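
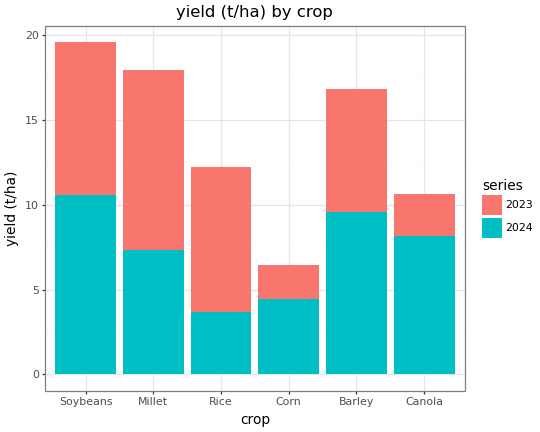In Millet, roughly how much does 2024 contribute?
2024 top ≈ 8, bottom ≈ 0; segment ≈ 8.

≈ 8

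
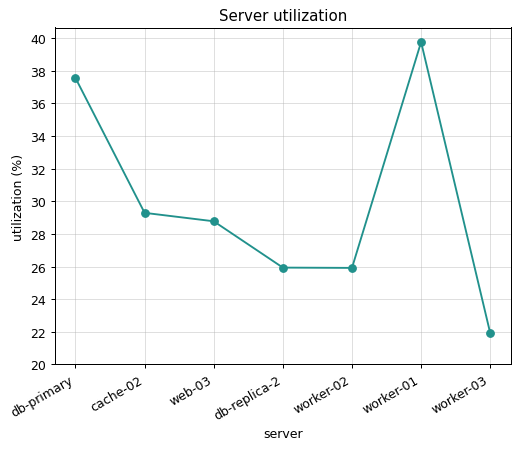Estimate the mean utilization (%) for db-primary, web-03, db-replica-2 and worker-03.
(38 + 28 + 26 + 22) / 4 ≈ 28.

≈ 28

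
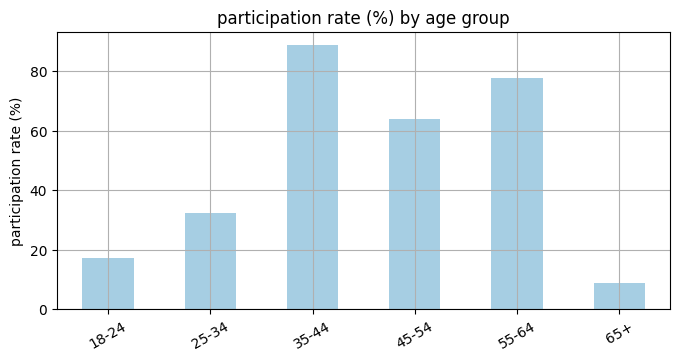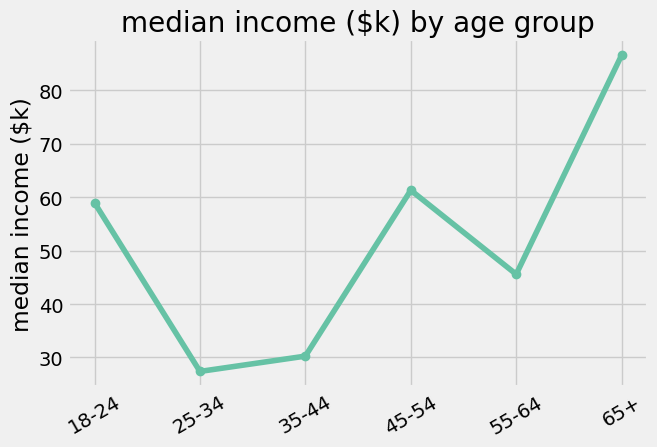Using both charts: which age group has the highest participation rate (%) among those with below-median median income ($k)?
35-44

Chart 2 median median income ($k) ≈ 50; below-median age groups: 25-34, 35-44, 55-64. Among those, 35-44 has the highest participation rate (%) (≈ 90).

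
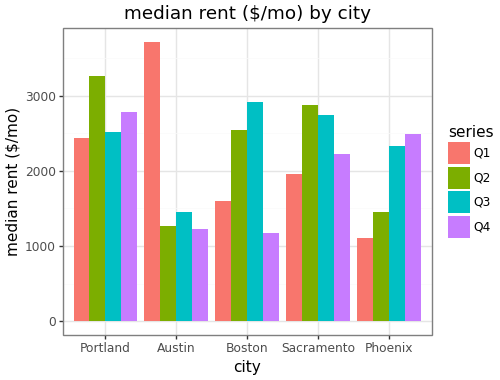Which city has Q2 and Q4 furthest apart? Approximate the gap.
Boston, ≈ 1500 $/mo

Boston: Q2 ≈ 2500, Q4 ≈ 1000 → gap ≈ 1500. Next-largest (Phoenix) is only ≈ 1000.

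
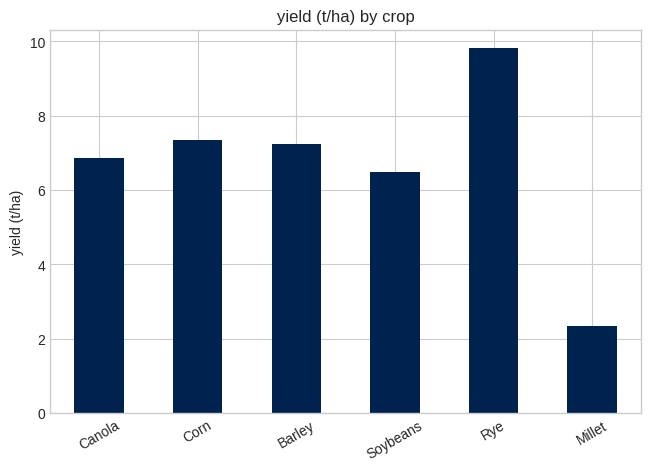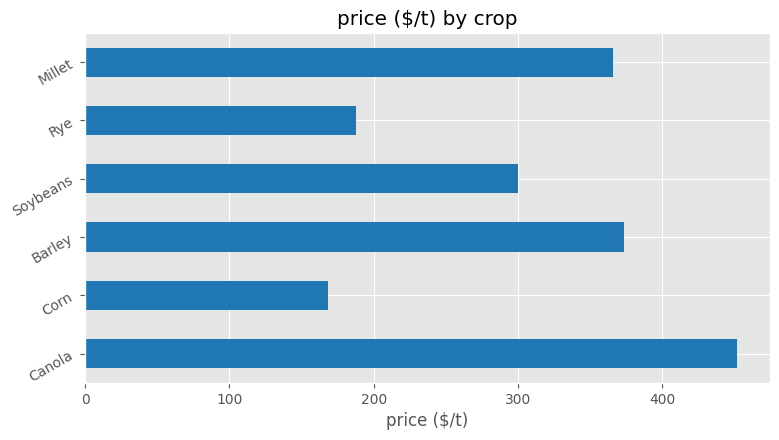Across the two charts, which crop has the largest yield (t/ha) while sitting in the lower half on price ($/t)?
Rye

Chart 2 median price ($/t) ≈ 350; below-median crops: Corn, Soybeans, Rye. Among those, Rye has the highest yield (t/ha) (≈ 10).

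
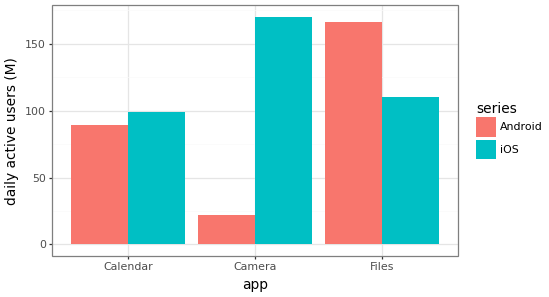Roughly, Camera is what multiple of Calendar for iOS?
≈ 1.8×

Camera ≈ 180, Calendar ≈ 100; 180/100 ≈ 1.8.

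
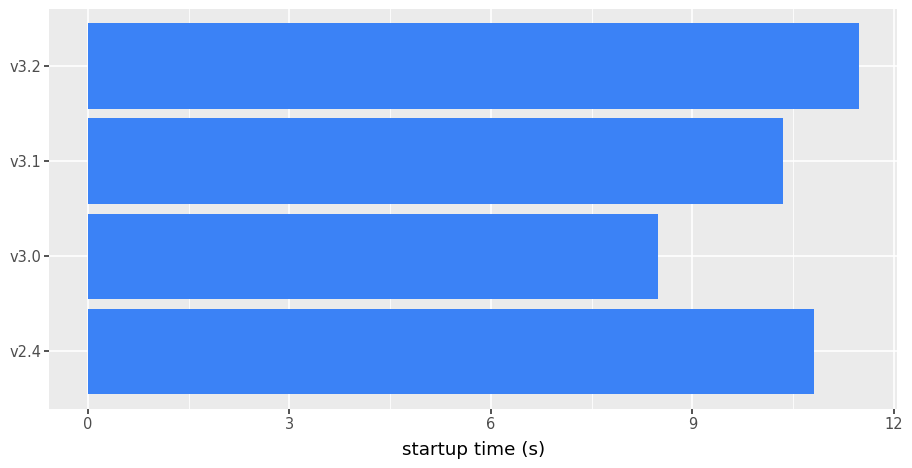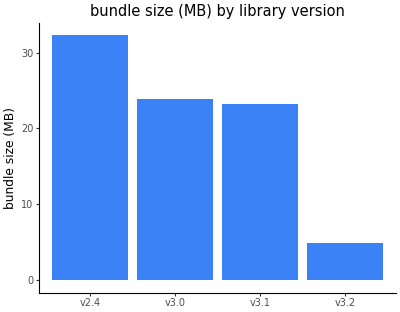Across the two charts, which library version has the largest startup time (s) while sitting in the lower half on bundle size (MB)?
v3.2

Chart 2 median bundle size (MB) ≈ 25; below-median library versions: v3.1, v3.2. Among those, v3.2 has the highest startup time (s) (≈ 12).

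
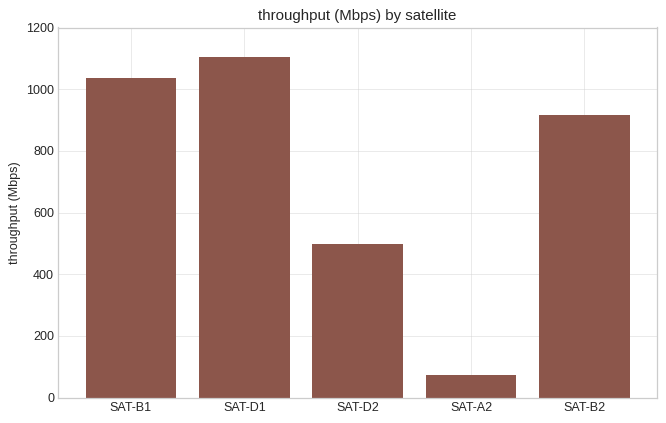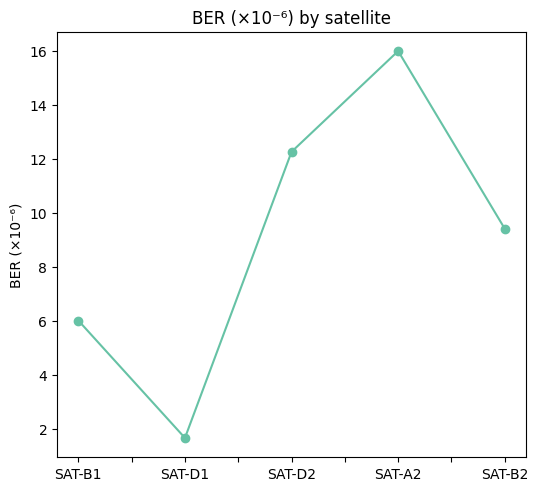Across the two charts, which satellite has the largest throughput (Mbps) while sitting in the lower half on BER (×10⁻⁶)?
Chart 2 median BER (×10⁻⁶) ≈ 10; below-median satellites: SAT-B1, SAT-D1. Among those, SAT-D1 has the highest throughput (Mbps) (≈ 1200).

SAT-D1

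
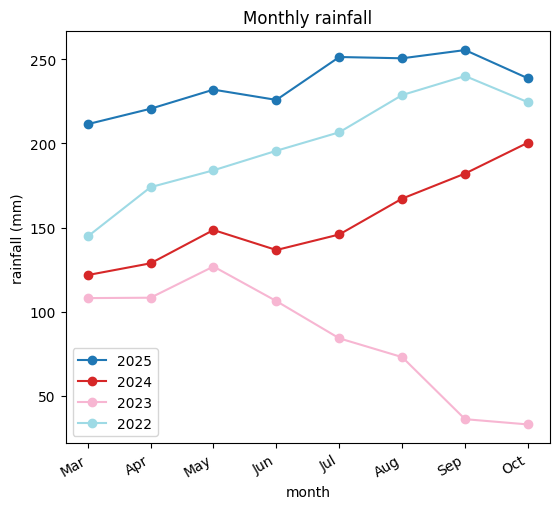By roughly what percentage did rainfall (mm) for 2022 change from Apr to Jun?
≈ +11.1%

Apr ≈ 180, Jun ≈ 200; (200 − 180) / 180 ≈ +11.1%.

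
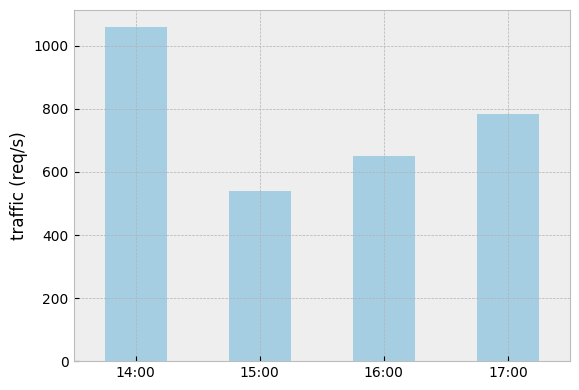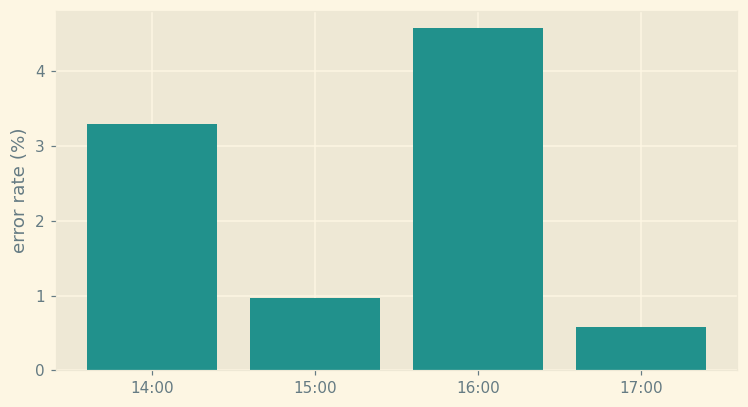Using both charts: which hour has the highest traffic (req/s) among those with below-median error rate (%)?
Chart 2 median error rate (%) ≈ 2; below-median hours: 15:00, 17:00. Among those, 17:00 has the highest traffic (req/s) (≈ 800).

17:00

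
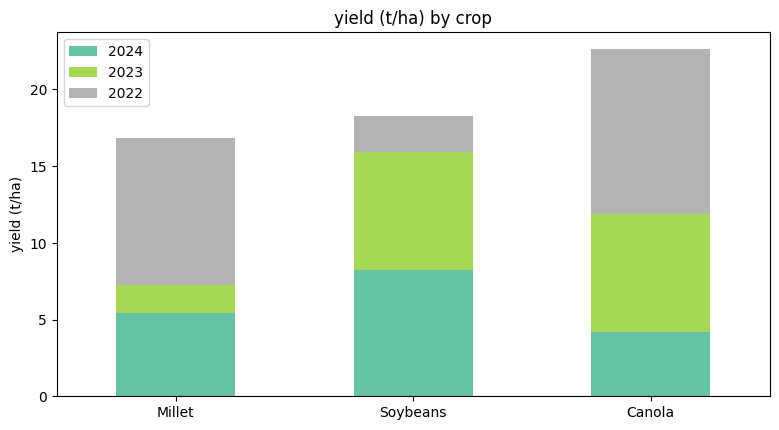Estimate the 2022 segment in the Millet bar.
≈ 8

2022 top ≈ 16, bottom ≈ 8; segment ≈ 8.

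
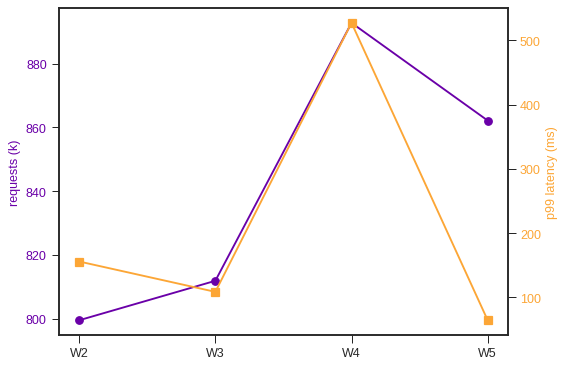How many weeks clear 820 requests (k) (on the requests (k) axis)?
2

Above 820: W4, W5.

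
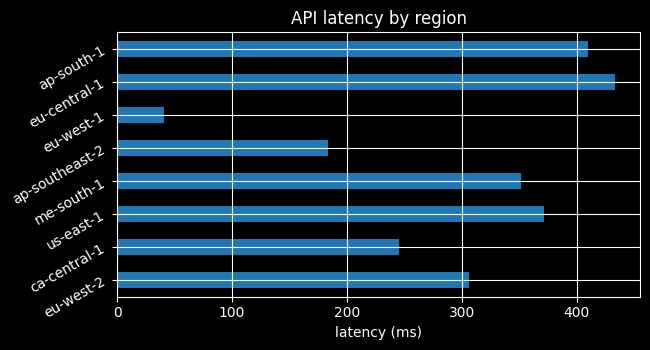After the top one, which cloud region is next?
ap-south-1

Top 3: eu-central-1 ≈ 450, ap-south-1 ≈ 400, us-east-1 ≈ 350.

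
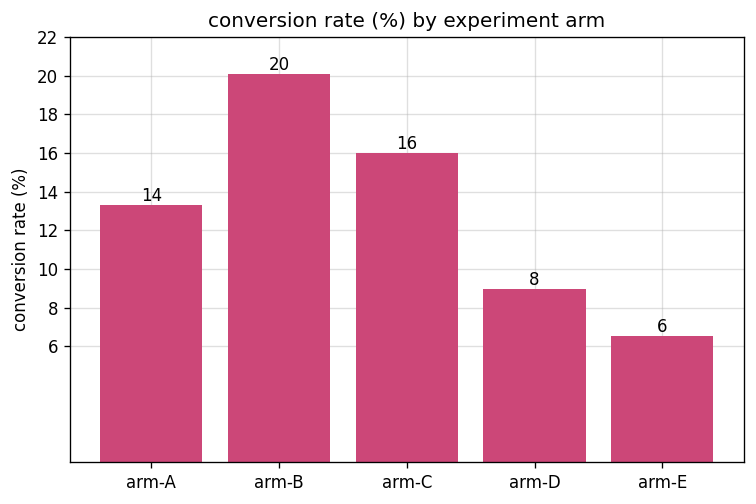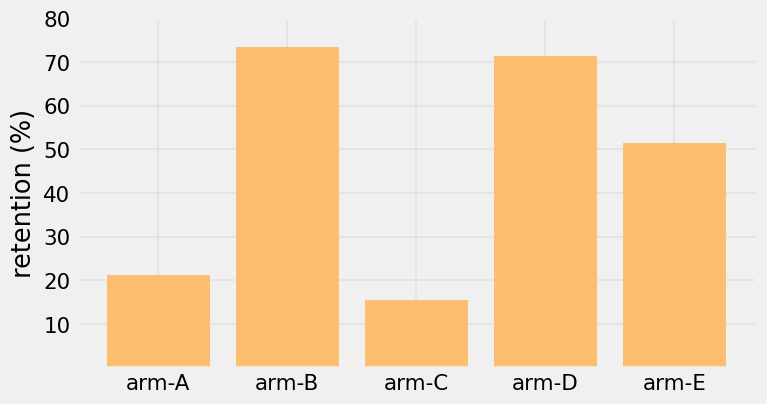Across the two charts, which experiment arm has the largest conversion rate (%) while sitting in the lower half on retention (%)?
arm-C

Chart 2 median retention (%) ≈ 50; below-median experiment arms: arm-A, arm-C. Among those, arm-C has the highest conversion rate (%) (≈ 16).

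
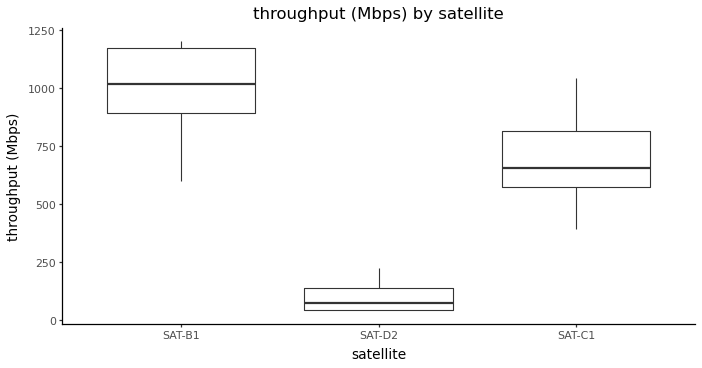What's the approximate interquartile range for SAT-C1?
≈ 200

Q3 ≈ 800, Q1 ≈ 600; IQR ≈ 200.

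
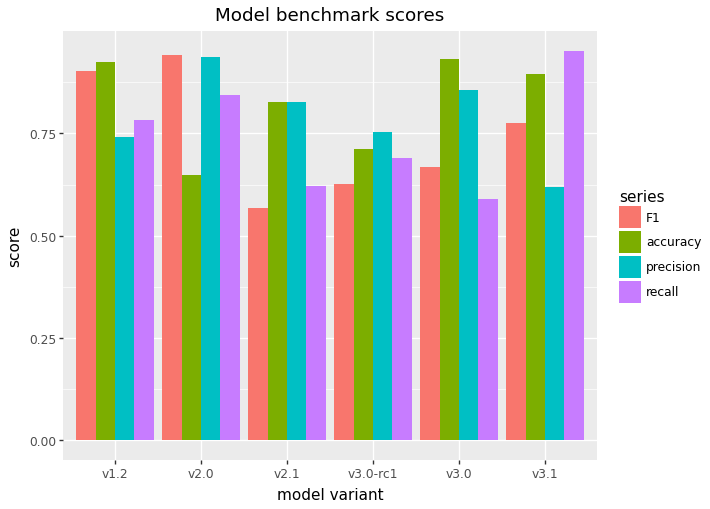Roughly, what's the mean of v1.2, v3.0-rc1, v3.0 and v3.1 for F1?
(0.9 + 0.6 + 0.7 + 0.8) / 4 ≈ 0.75.

≈ 0.75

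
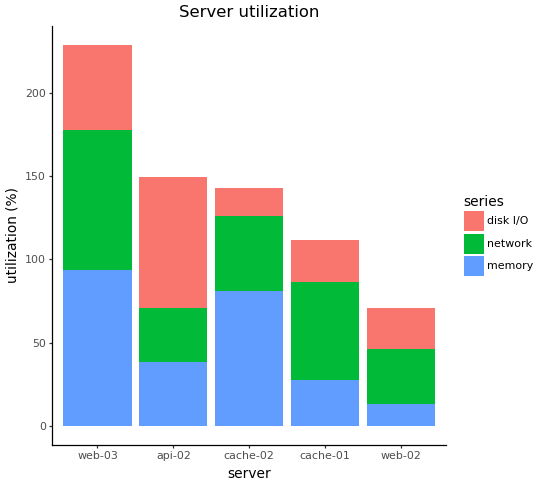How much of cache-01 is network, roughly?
network top ≈ 80, bottom ≈ 20; segment ≈ 60.

≈ 60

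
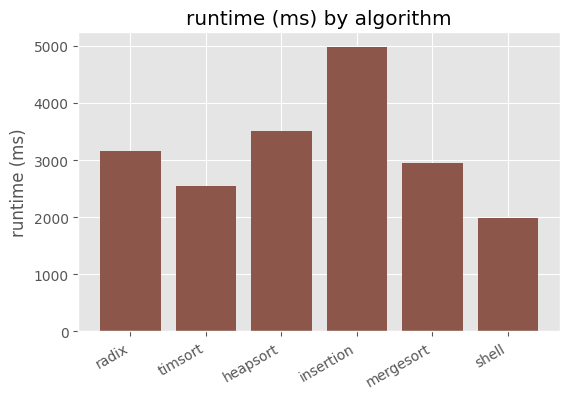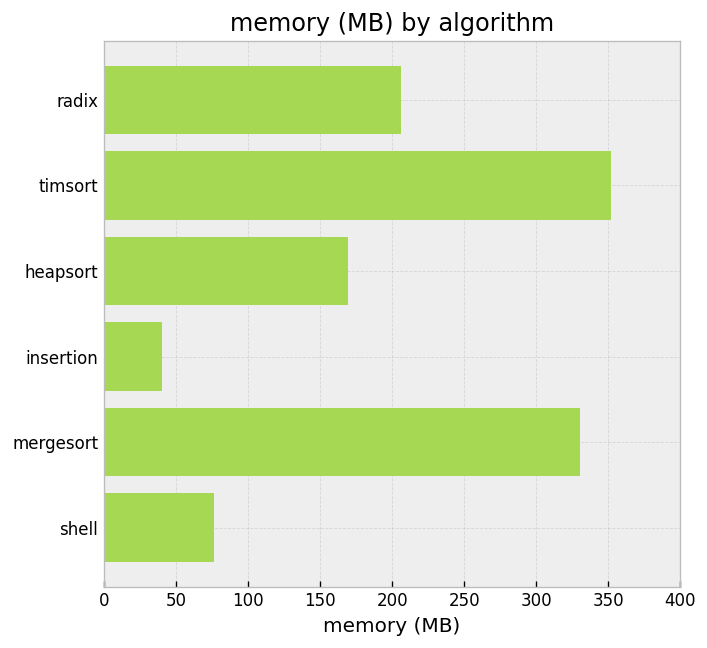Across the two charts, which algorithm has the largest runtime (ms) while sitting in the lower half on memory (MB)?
Chart 2 median memory (MB) ≈ 200; below-median algorithms: heapsort, insertion, shell. Among those, insertion has the highest runtime (ms) (≈ 5000).

insertion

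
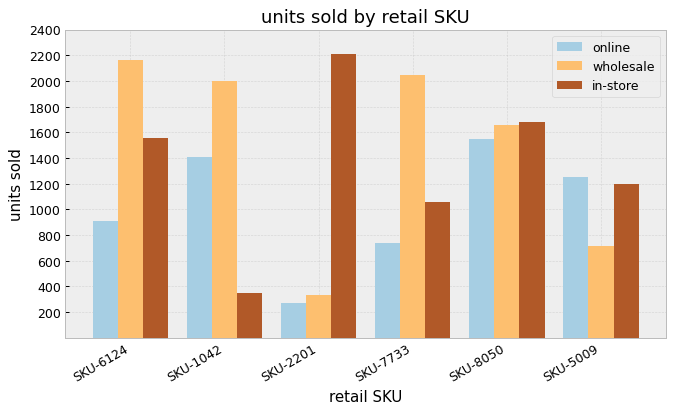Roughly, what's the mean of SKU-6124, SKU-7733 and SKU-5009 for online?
(1000 + 800 + 1200) / 3 ≈ 1000.

≈ 1000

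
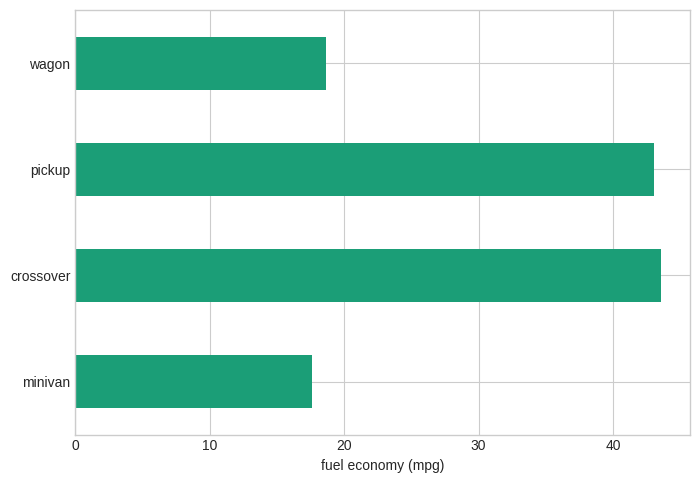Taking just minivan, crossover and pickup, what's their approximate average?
(20 + 45 + 45) / 3 ≈ 37.

≈ 37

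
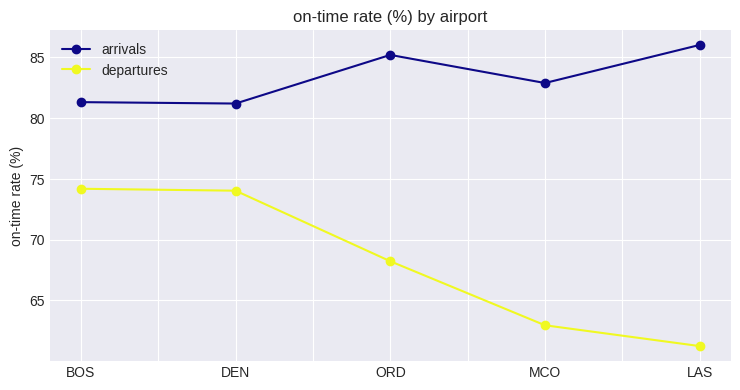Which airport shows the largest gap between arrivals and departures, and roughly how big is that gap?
LAS, ≈ 25 %

LAS: arrivals ≈ 85, departures ≈ 60 → gap ≈ 25. Next-largest (MCO) is only ≈ 20.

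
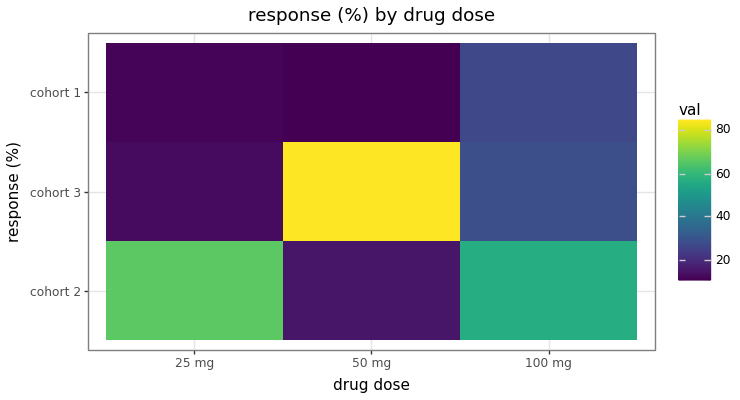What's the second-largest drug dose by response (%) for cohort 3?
Top 3 for cohort 3: 50 mg ≈ 80, 100 mg ≈ 30, 25 mg ≈ 10.

100 mg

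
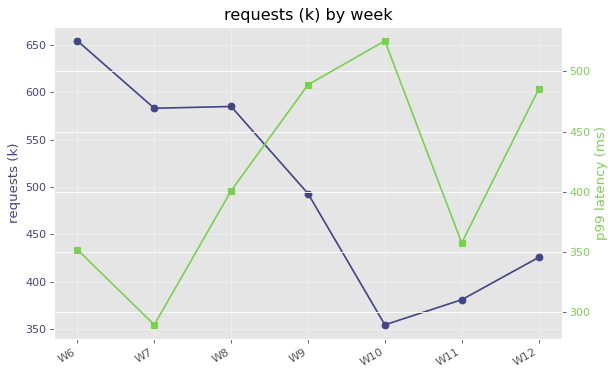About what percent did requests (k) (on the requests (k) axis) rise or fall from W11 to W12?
W11 ≈ 375, W12 ≈ 425; (425 − 375) / 375 ≈ +13.3%.

≈ +13.3%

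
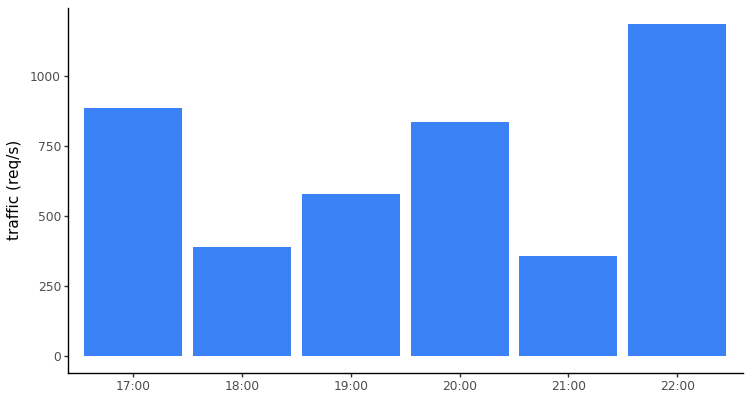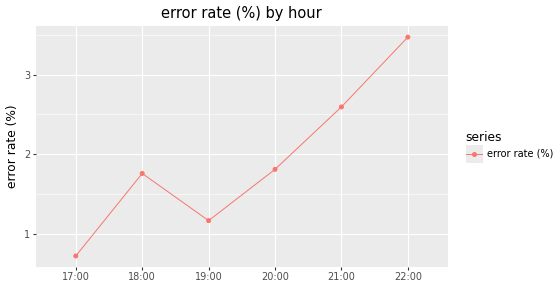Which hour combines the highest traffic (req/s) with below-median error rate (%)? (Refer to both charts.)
Chart 2 median error rate (%) ≈ 2; below-median hours: 17:00, 18:00, 19:00. Among those, 17:00 has the highest traffic (req/s) (≈ 800).

17:00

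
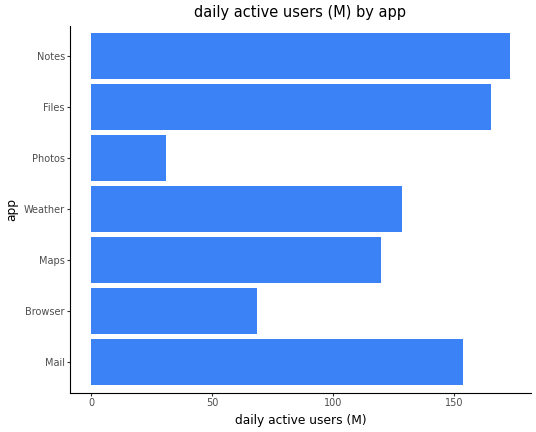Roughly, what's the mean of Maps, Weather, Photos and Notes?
≈ 115

(120 + 120 + 40 + 180) / 4 ≈ 115.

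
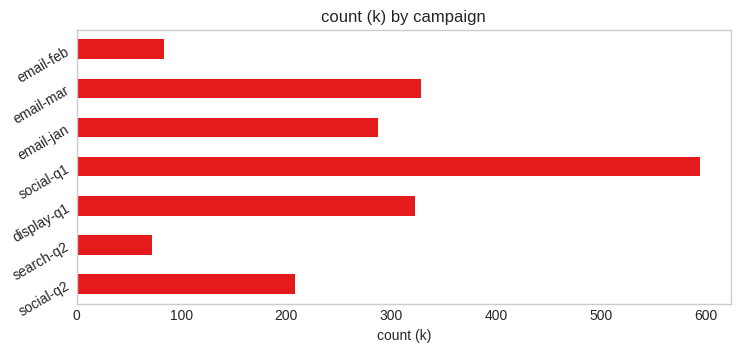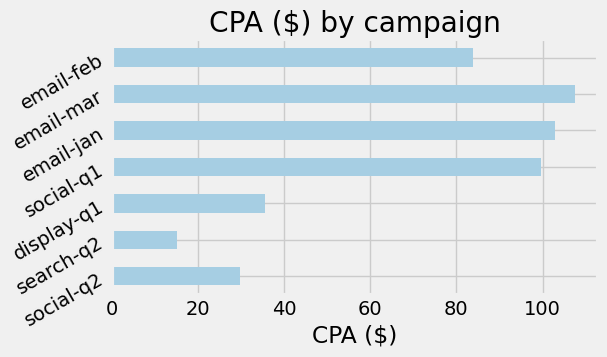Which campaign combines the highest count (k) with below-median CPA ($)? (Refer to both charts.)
display-q1

Chart 2 median CPA ($) ≈ 80; below-median campaigns: social-q2, search-q2, display-q1. Among those, display-q1 has the highest count (k) (≈ 300).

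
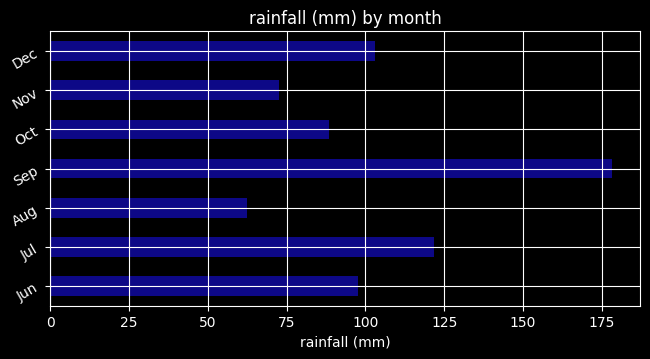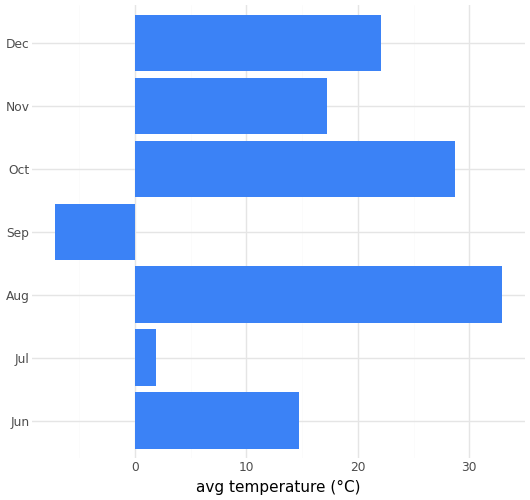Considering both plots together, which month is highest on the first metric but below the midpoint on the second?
Sep

Chart 2 median avg temperature (°C) ≈ 15; below-median months: Jun, Jul, Sep. Among those, Sep has the highest rainfall (mm) (≈ 180).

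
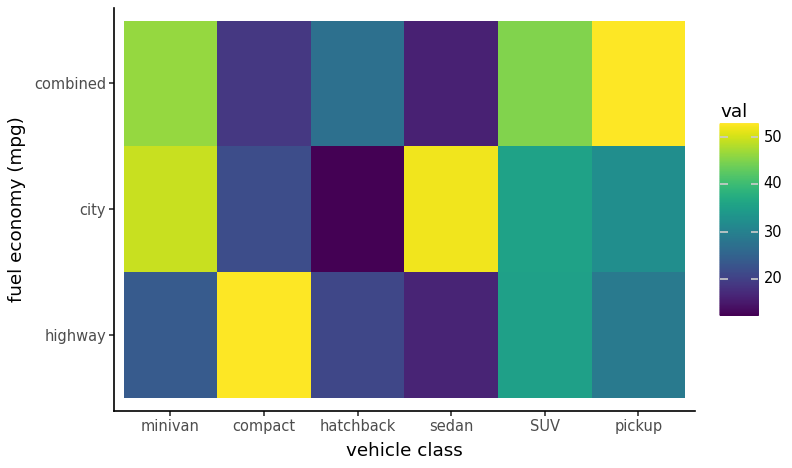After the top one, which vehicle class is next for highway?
Top 3 for highway: compact ≈ 55, SUV ≈ 35, pickup ≈ 30.

SUV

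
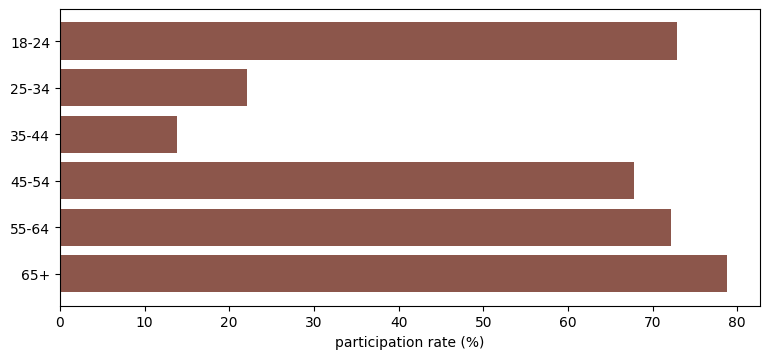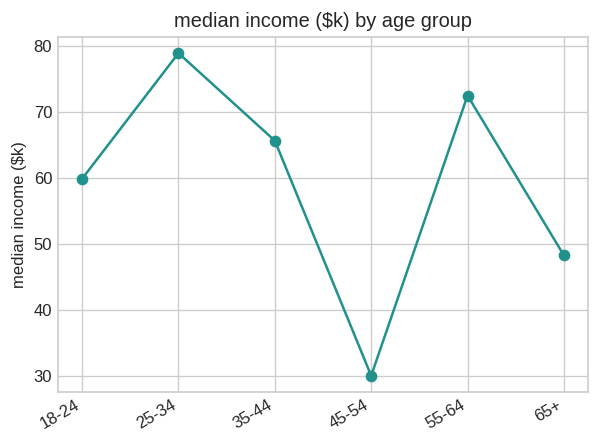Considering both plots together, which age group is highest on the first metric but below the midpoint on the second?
65+

Chart 2 median median income ($k) ≈ 60; below-median age groups: 18-24, 45-54, 65+. Among those, 65+ has the highest participation rate (%) (≈ 80).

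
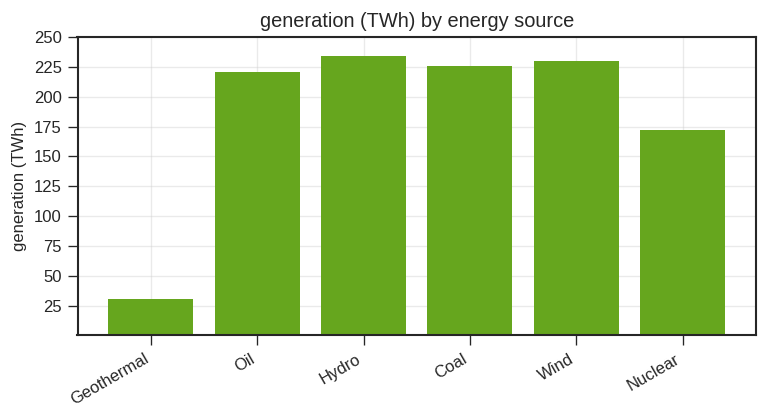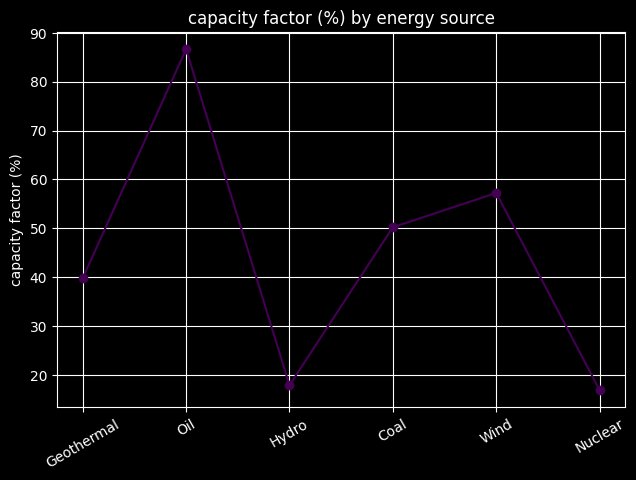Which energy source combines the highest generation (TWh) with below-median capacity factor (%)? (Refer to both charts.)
Hydro

Chart 2 median capacity factor (%) ≈ 50; below-median energy sources: Geothermal, Hydro, Nuclear. Among those, Hydro has the highest generation (TWh) (≈ 225).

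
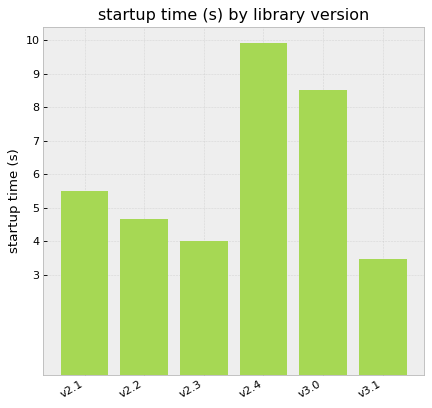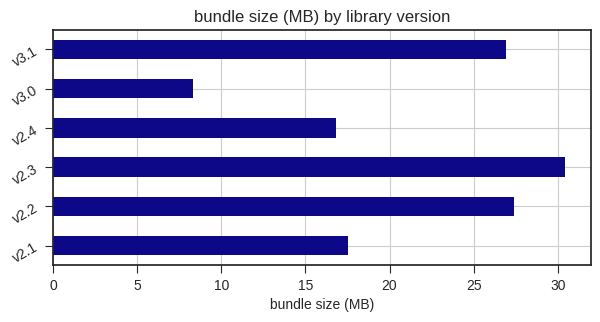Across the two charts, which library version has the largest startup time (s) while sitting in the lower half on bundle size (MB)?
v2.4

Chart 2 median bundle size (MB) ≈ 20; below-median library versions: v2.1, v2.4, v3.0. Among those, v2.4 has the highest startup time (s) (≈ 10).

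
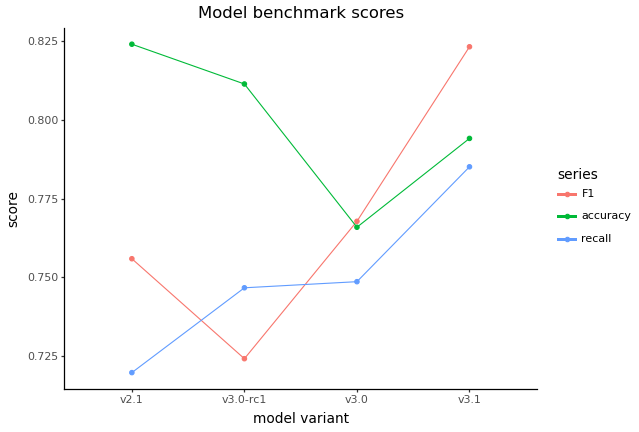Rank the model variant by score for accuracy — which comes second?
v3.0-rc1

Top 3 for accuracy: v2.1 ≈ 0.82, v3.0-rc1 ≈ 0.81, v3.1 ≈ 0.79.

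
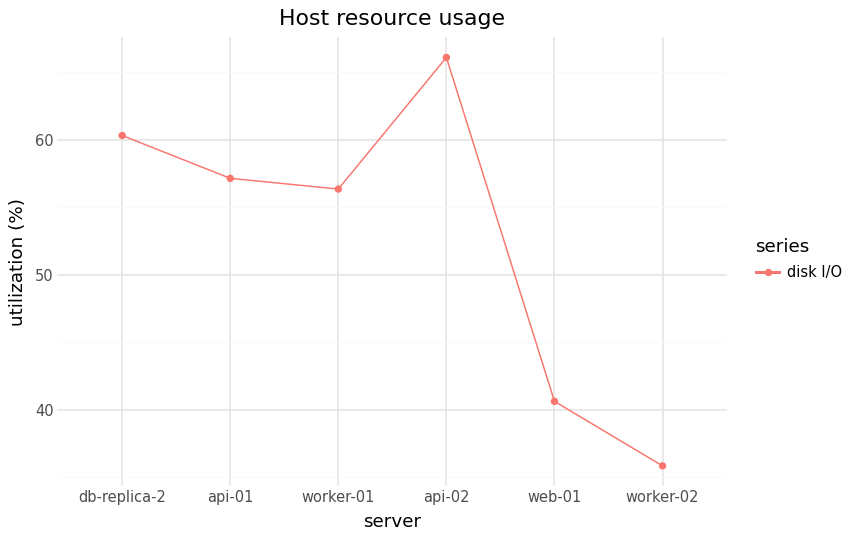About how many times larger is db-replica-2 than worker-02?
db-replica-2 ≈ 60, worker-02 ≈ 35; 60/35 ≈ 1.71.

≈ 1.71×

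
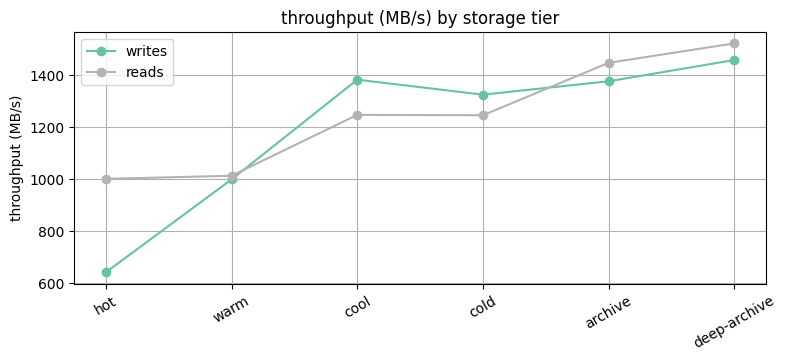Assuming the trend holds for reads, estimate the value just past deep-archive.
Last three: 1200, 1400, 1500 → slope ≈ 150/step → next ≈ 1650.

≈ 1650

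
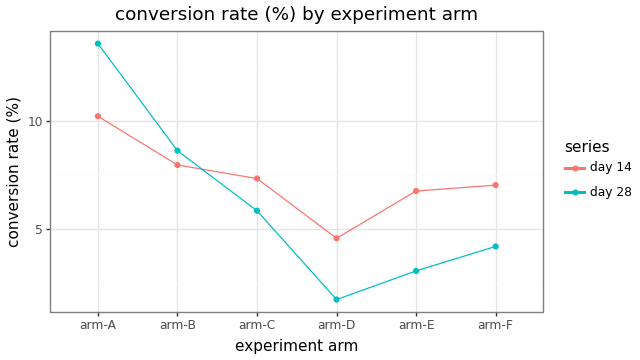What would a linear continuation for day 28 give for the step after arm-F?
≈ 5

Last three: 2, 3, 4 → slope ≈ 1/step → next ≈ 5.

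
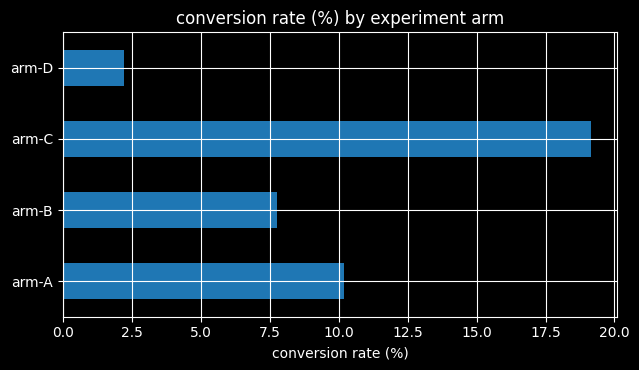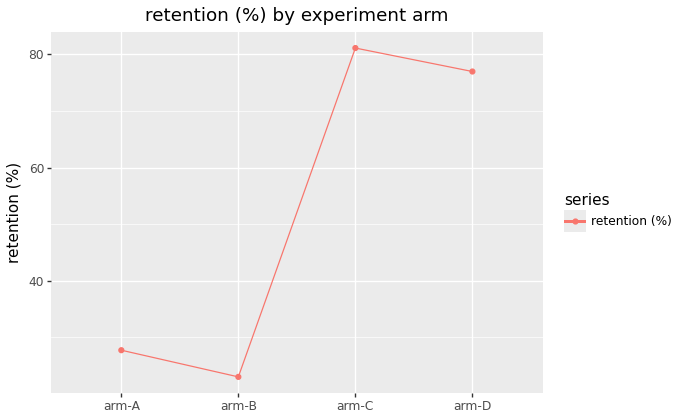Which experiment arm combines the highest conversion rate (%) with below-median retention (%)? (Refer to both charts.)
Chart 2 median retention (%) ≈ 50; below-median experiment arms: arm-A, arm-B. Among those, arm-A has the highest conversion rate (%) (≈ 10).

arm-A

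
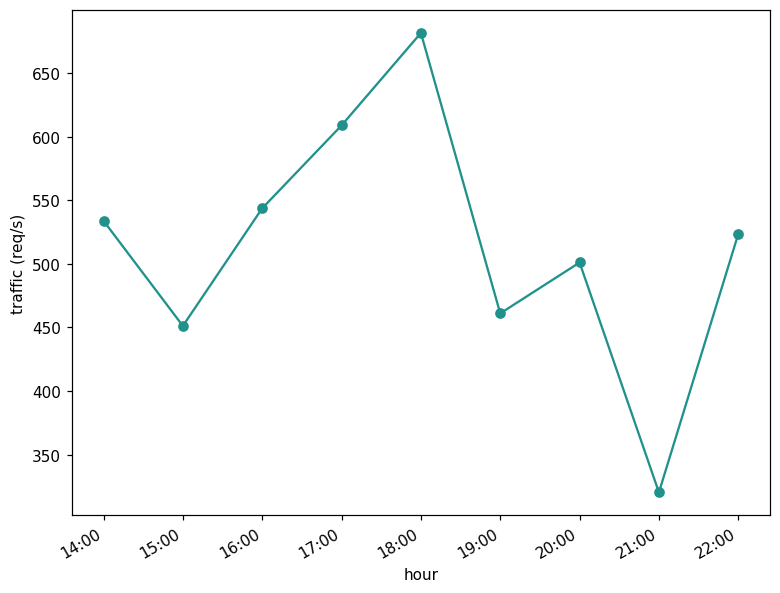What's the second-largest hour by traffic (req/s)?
Top 3: 18:00 ≈ 700, 17:00 ≈ 600, 16:00 ≈ 550.

17:00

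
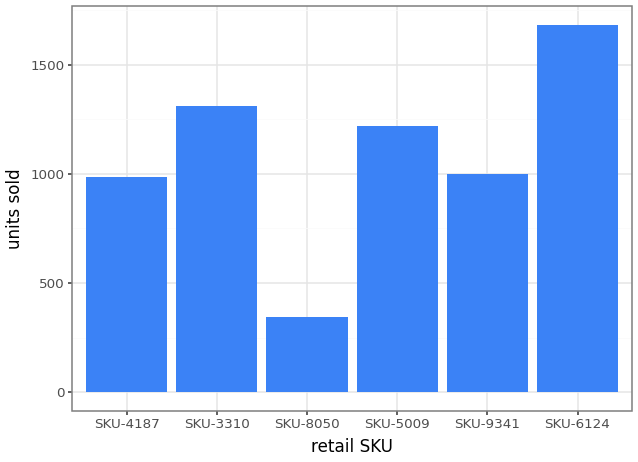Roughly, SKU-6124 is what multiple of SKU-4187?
SKU-6124 ≈ 1600, SKU-4187 ≈ 1000; 1600/1000 ≈ 1.6.

≈ 1.6×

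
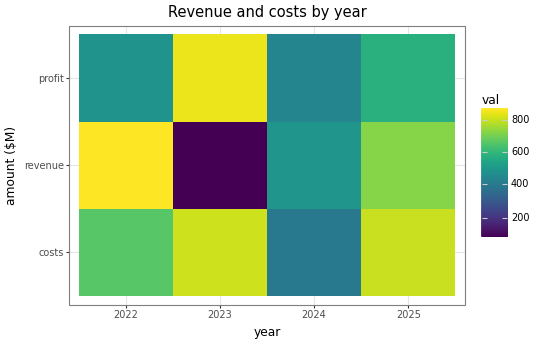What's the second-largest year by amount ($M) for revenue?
Top 3 for revenue: 2022 ≈ 900, 2025 ≈ 700, 2024 ≈ 500.

2025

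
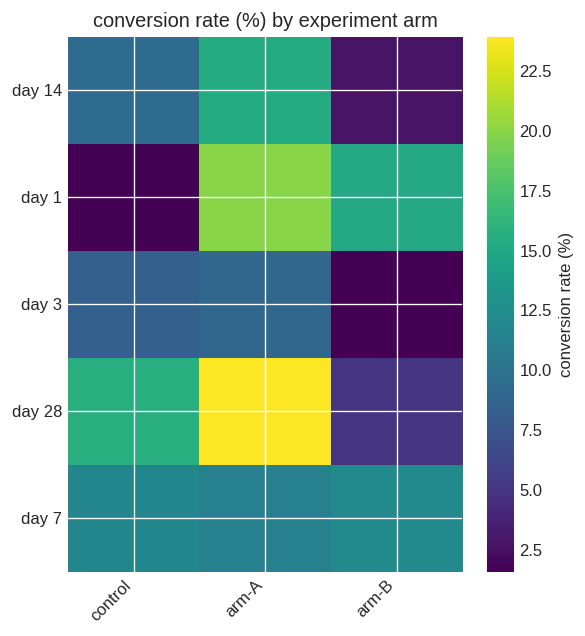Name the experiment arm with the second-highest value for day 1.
Top 3 for day 1: arm-A ≈ 20, arm-B ≈ 16, control ≈ 2.

arm-B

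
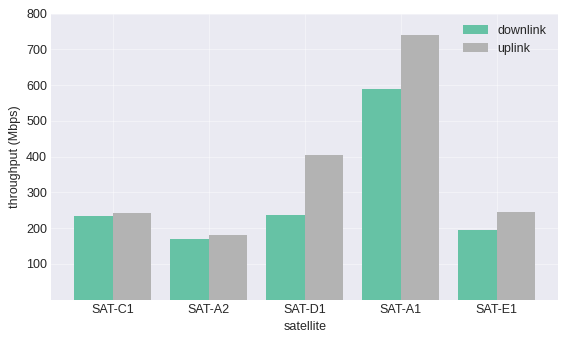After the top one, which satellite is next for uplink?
Top 3 for uplink: SAT-A1 ≈ 700, SAT-D1 ≈ 400, SAT-E1 ≈ 200.

SAT-D1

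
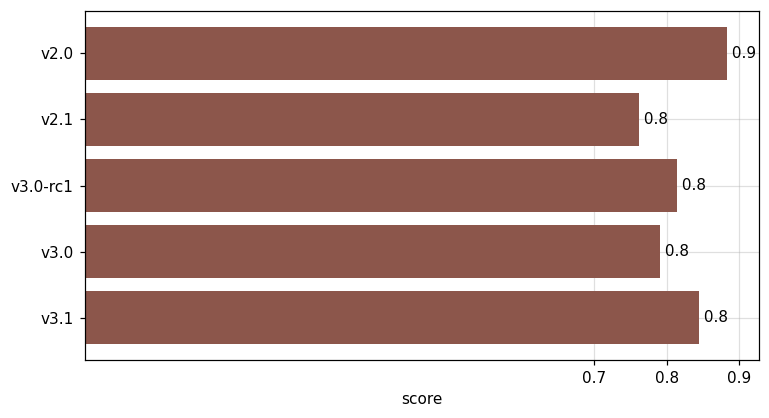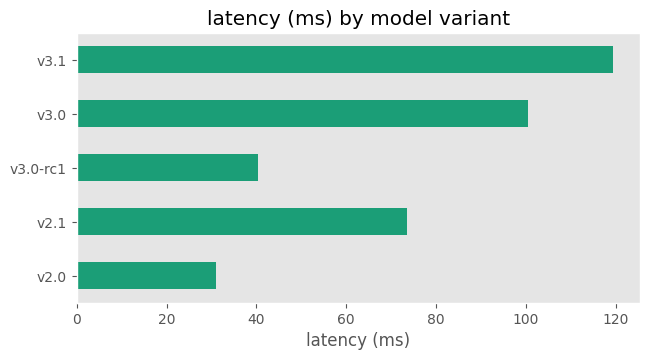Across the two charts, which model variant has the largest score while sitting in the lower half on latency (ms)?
v2.0

Chart 2 median latency (ms) ≈ 80; below-median model variants: v2.0, v3.0-rc1. Among those, v2.0 has the highest score (≈ 0.9).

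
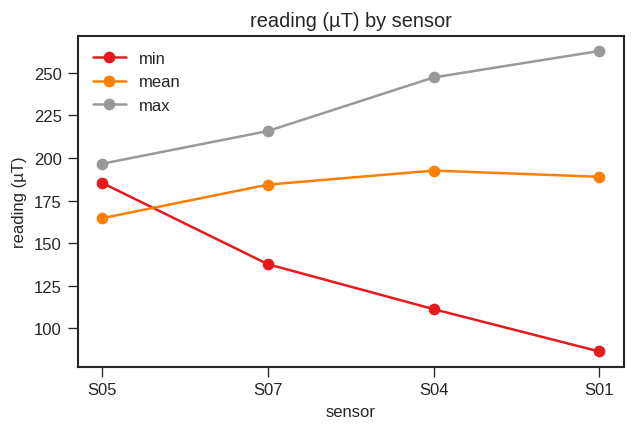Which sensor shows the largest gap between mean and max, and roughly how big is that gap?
S01: mean ≈ 180, max ≈ 260 → gap ≈ 80. Next-largest (S04) is only ≈ 40.

S01, ≈ 80 µT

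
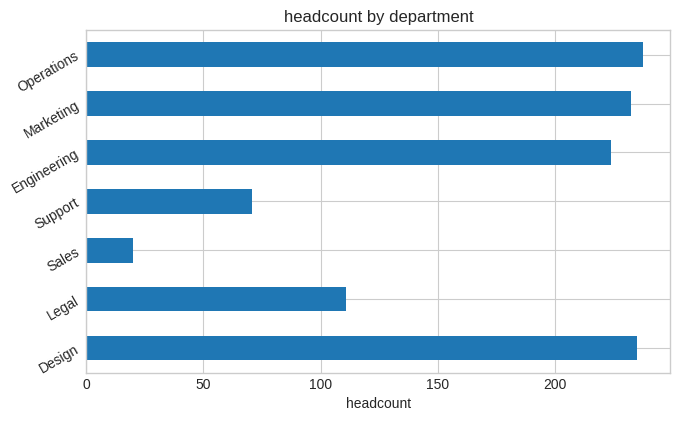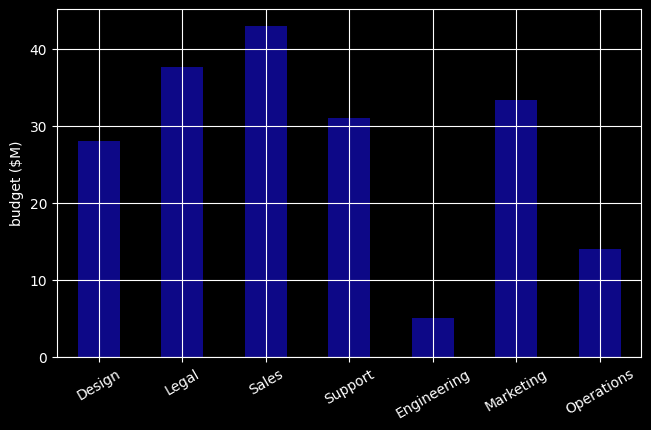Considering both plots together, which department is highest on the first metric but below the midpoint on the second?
Chart 2 median budget ($M) ≈ 30; below-median departments: Design, Engineering, Operations. Among those, Operations has the highest headcount (≈ 250).

Operations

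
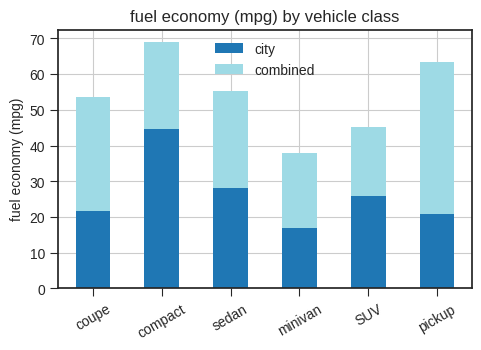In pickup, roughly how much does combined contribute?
≈ 40

combined top ≈ 60, bottom ≈ 20; segment ≈ 40.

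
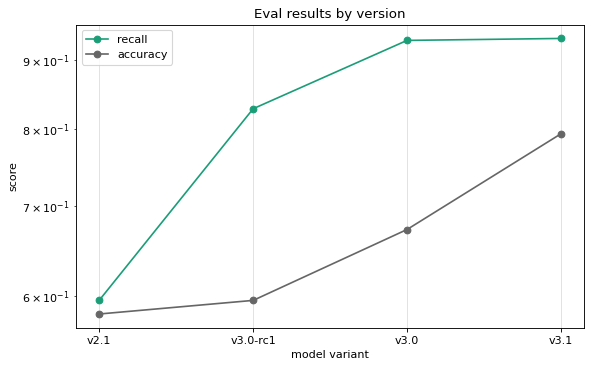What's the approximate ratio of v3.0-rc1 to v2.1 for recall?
≈ 1.42×

v3.0-rc1 ≈ 0.85, v2.1 ≈ 0.60; 0.85/0.60 ≈ 1.42.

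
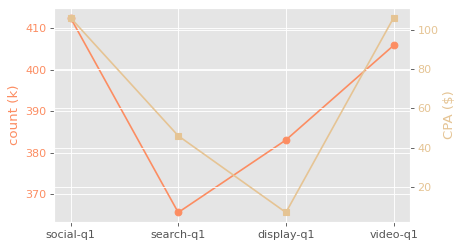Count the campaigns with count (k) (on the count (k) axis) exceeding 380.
Above 380: social-q1, display-q1, video-q1.

3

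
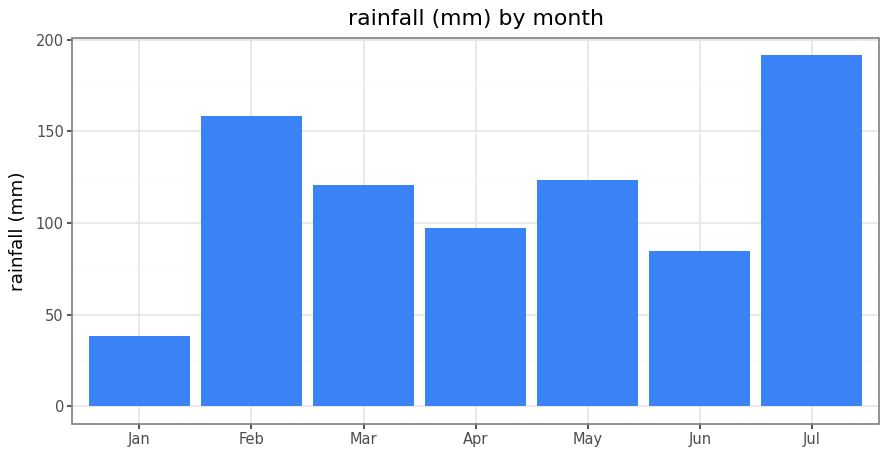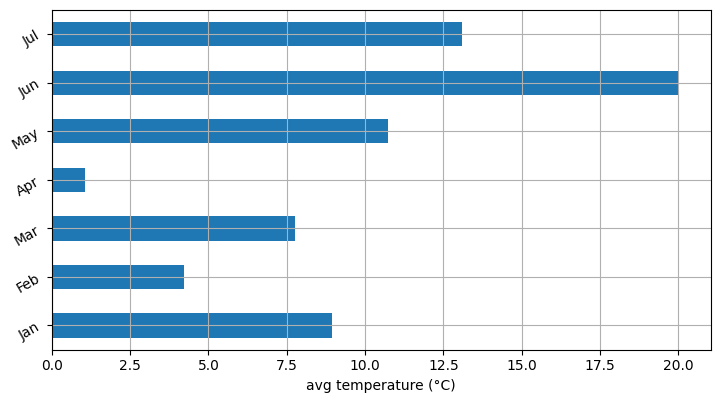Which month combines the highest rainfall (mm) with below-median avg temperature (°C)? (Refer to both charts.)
Feb

Chart 2 median avg temperature (°C) ≈ 8; below-median months: Feb, Mar, Apr. Among those, Feb has the highest rainfall (mm) (≈ 160).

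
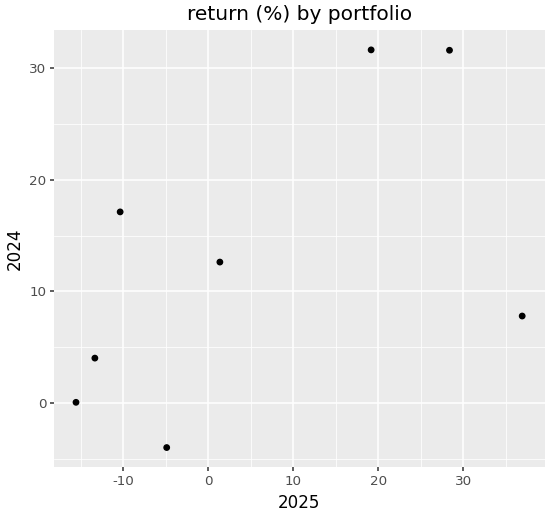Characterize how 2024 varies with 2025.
positive, moderate

Points are positively correlated; moderate (|r| ≈ 0.6).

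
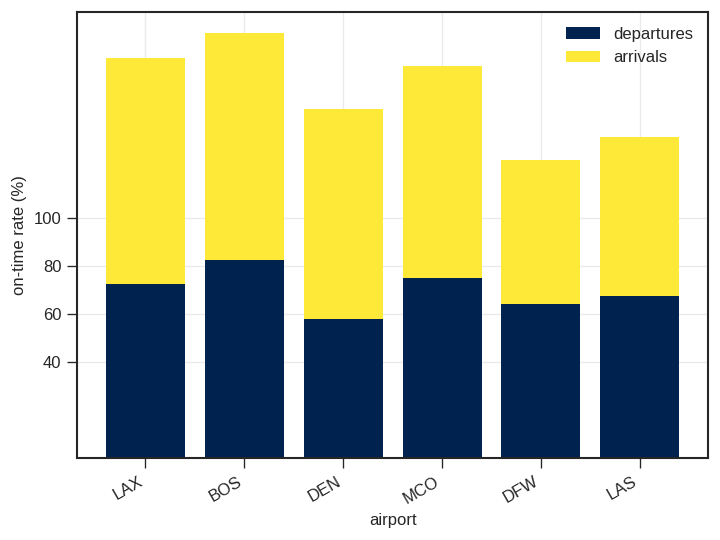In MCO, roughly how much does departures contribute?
departures top ≈ 80, bottom ≈ 0; segment ≈ 80.

≈ 80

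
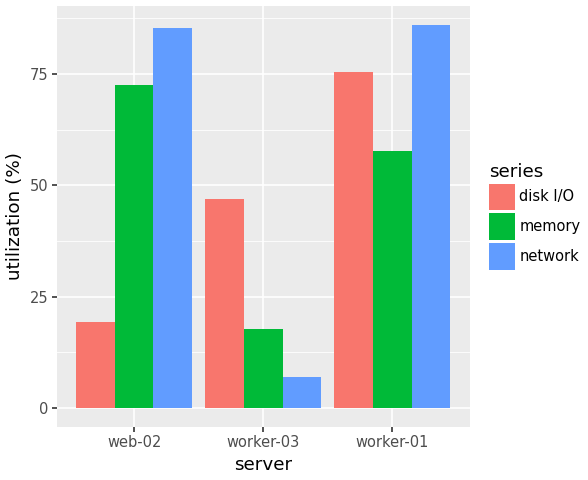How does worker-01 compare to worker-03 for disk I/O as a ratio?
worker-01 ≈ 80, worker-03 ≈ 50; 80/50 ≈ 1.6.

≈ 1.6×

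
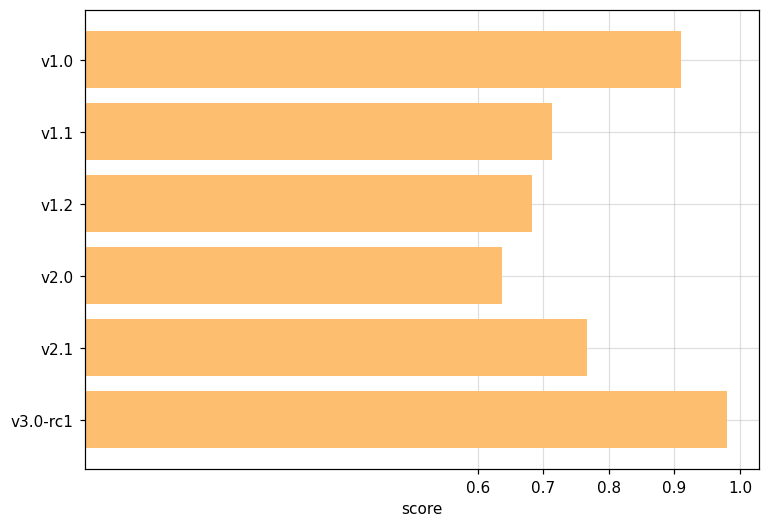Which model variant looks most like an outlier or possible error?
v3.0-rc1

v3.0-rc1 ≈ 1.0; the rest sit between ≈ 0.6 and ≈ 0.9.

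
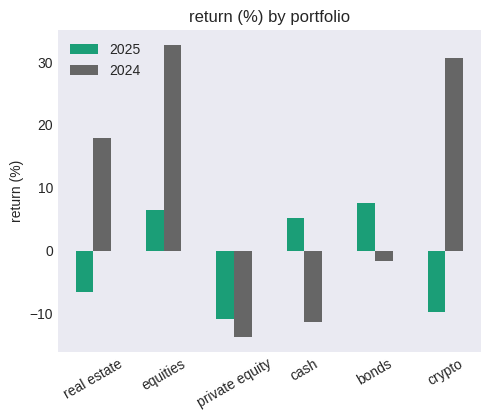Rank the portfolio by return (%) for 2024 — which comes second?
crypto

Top 3 for 2024: equities ≈ 35, crypto ≈ 30, real estate ≈ 20.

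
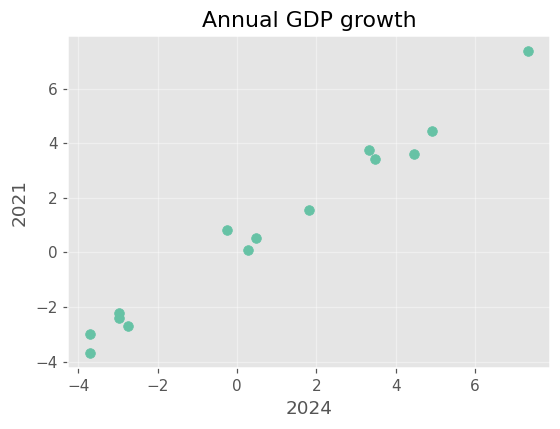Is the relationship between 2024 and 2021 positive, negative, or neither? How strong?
positive, strong

Points are positively correlated; strong (|r| ≈ 1.0).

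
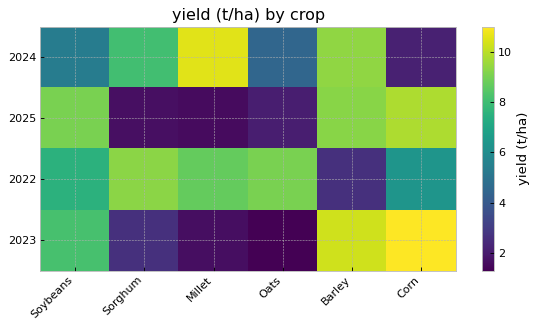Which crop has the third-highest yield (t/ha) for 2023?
Soybeans

Top 4 for 2023: Corn ≈ 11, Barley ≈ 10, Soybeans ≈ 8, Sorghum ≈ 3.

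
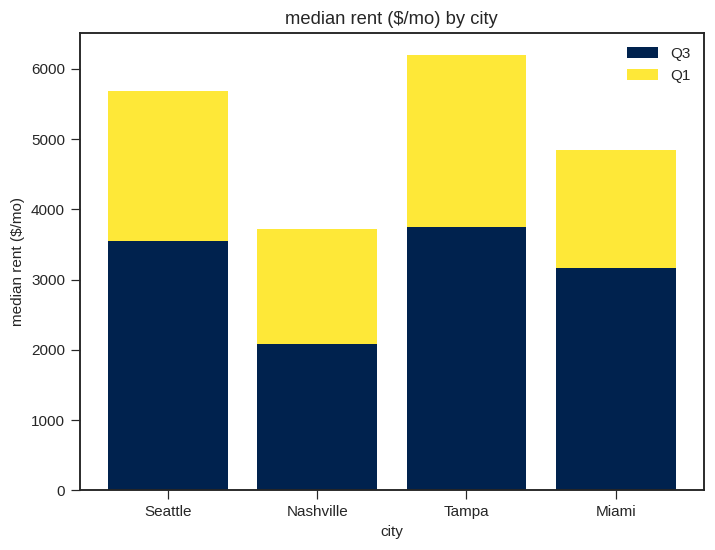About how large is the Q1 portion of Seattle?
Q1 top ≈ 6000, bottom ≈ 4000; segment ≈ 2000.

≈ 2000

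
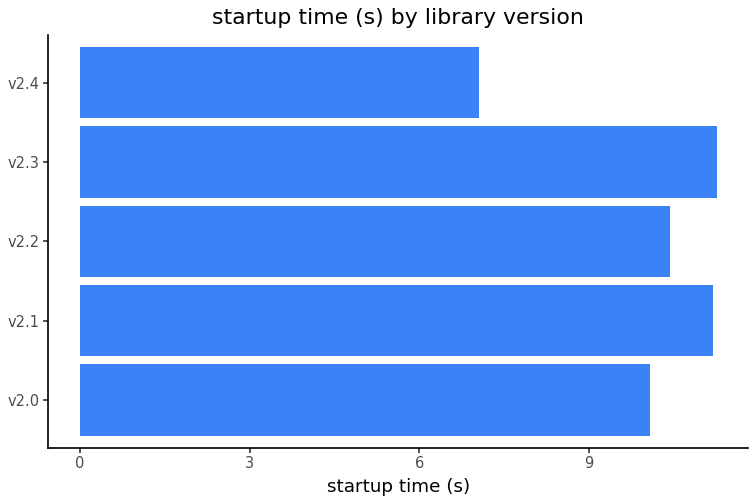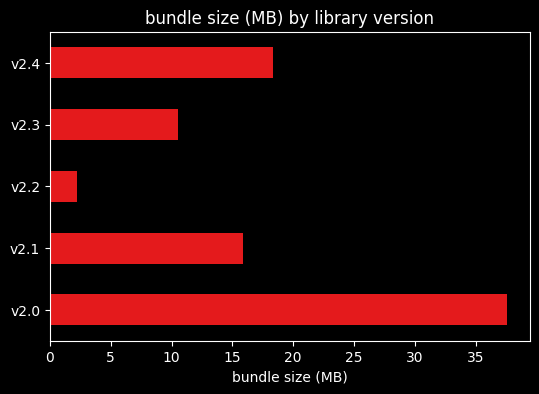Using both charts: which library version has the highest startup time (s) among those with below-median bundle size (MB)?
v2.3

Chart 2 median bundle size (MB) ≈ 15; below-median library versions: v2.2, v2.3. Among those, v2.3 has the highest startup time (s) (≈ 12).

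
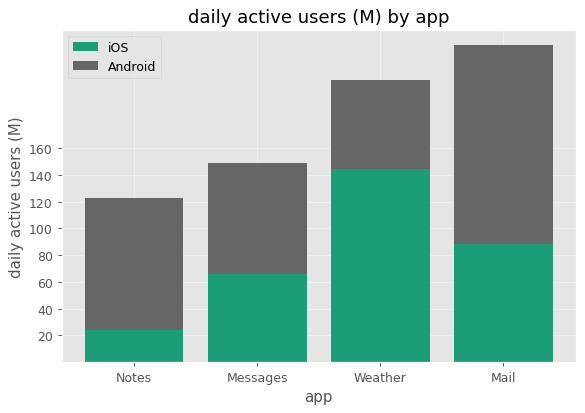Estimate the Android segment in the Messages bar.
Android top ≈ 140, bottom ≈ 60; segment ≈ 80.

≈ 80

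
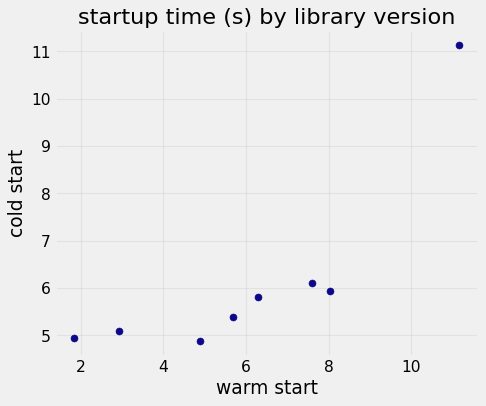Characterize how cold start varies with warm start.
Points are positively correlated; strong (|r| ≈ 0.8).

positive, strong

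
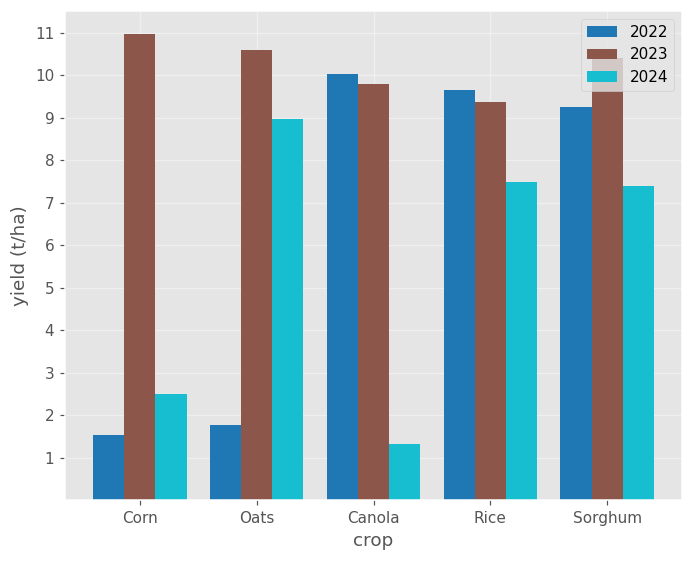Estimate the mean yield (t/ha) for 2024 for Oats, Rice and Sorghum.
≈ 8

(9 + 8 + 7) / 3 ≈ 8.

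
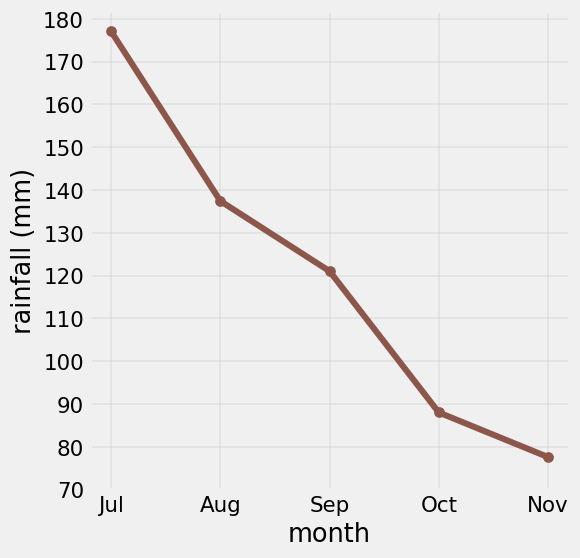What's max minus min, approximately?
Max Jul ≈ 180, min Nov ≈ 80; range ≈ 100.

≈ 100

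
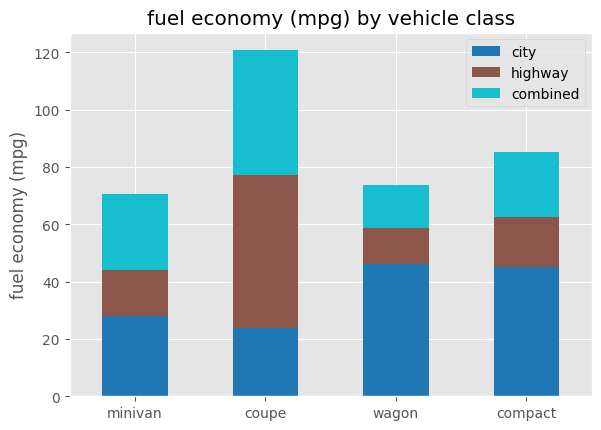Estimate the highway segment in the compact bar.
≈ 20

highway top ≈ 60, bottom ≈ 40; segment ≈ 20.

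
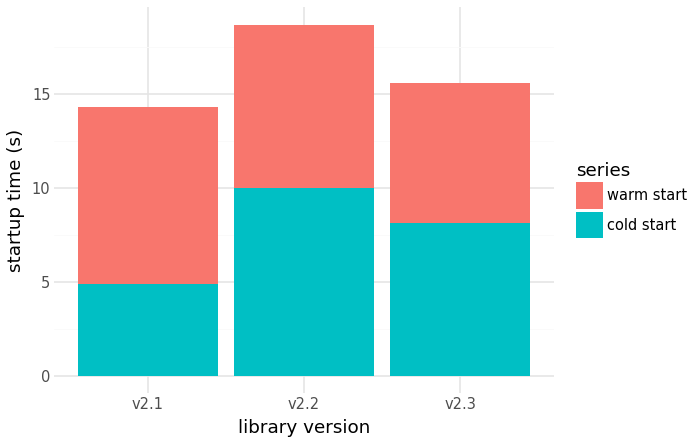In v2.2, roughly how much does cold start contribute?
cold start top ≈ 10, bottom ≈ 0; segment ≈ 10.

≈ 10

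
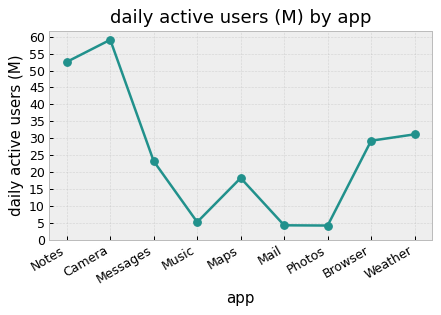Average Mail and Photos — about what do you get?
≈ 5

(5 + 5) / 2 ≈ 5.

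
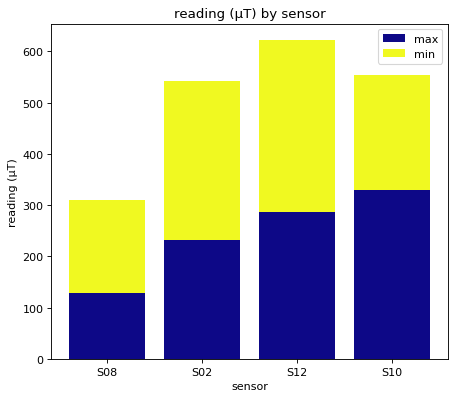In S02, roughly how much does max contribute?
max top ≈ 200, bottom ≈ 0; segment ≈ 200.

≈ 200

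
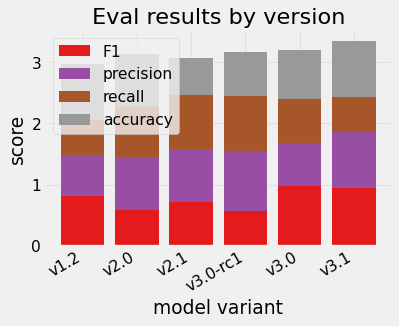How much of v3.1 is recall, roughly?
recall top ≈ 2.5, bottom ≈ 2.0; segment ≈ 0.5.

≈ 0.5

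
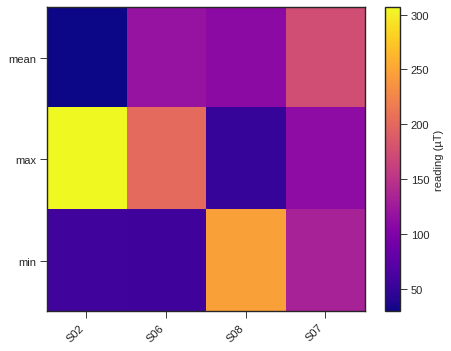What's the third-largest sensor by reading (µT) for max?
S07

Top 4 for max: S02 ≈ 300, S06 ≈ 200, S07 ≈ 100, S08 ≈ 50.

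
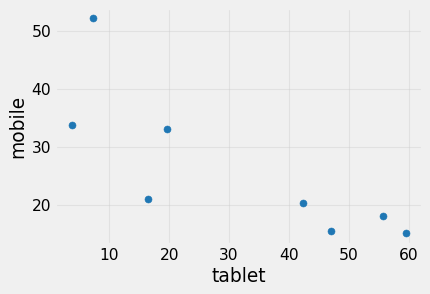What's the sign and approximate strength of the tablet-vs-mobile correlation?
negative, strong

Points are negatively correlated; strong (|r| ≈ 0.8).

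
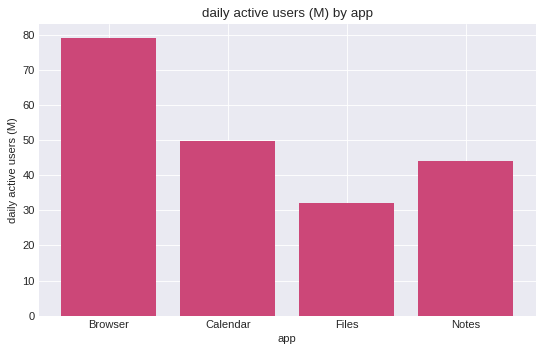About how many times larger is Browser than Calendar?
Browser ≈ 80, Calendar ≈ 50; 80/50 ≈ 1.6.

≈ 1.6×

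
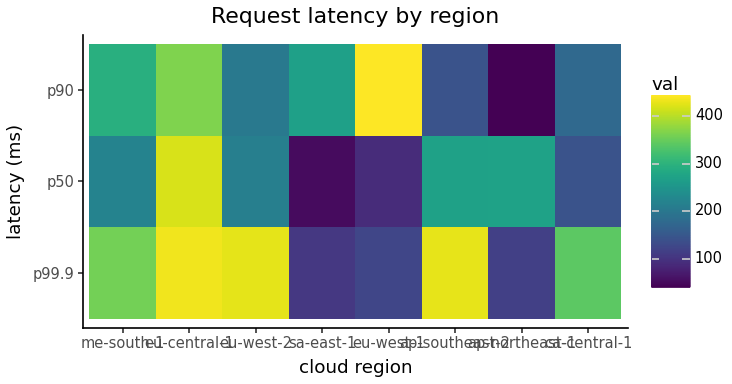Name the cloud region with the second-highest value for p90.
Top 3 for p90: eu-west-1 ≈ 450, eu-central-1 ≈ 350, me-south-1 ≈ 300.

eu-central-1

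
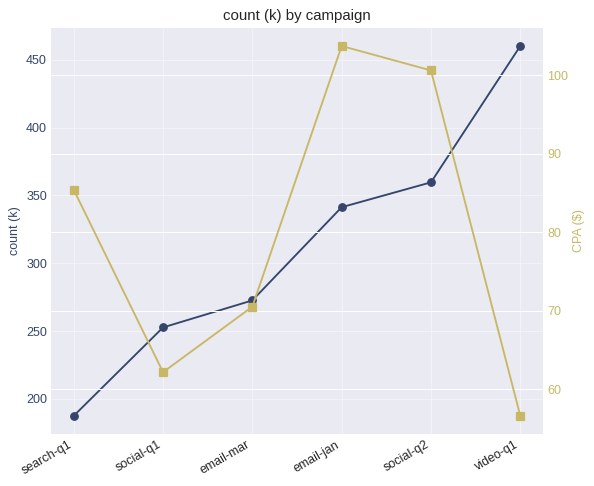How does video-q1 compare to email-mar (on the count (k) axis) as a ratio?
video-q1 ≈ 450, email-mar ≈ 275; 450/275 ≈ 1.64.

≈ 1.64×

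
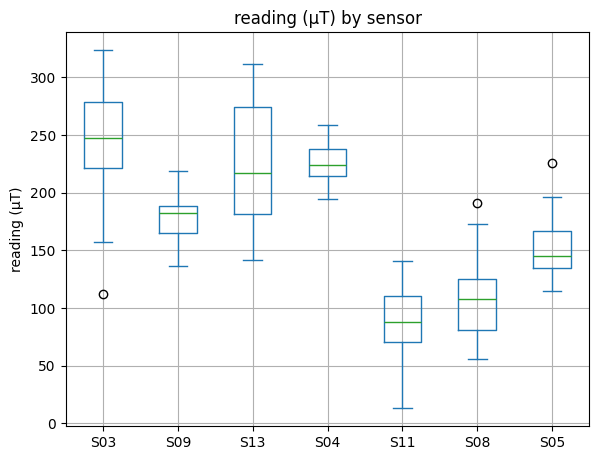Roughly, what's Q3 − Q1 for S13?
Q3 ≈ 280, Q1 ≈ 180; IQR ≈ 100.

≈ 100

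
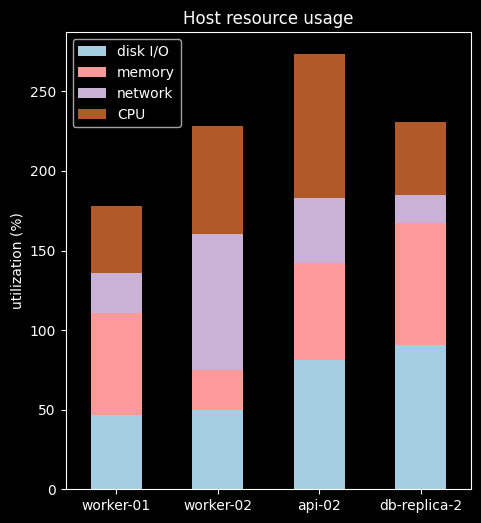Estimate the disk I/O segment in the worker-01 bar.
≈ 50

disk I/O top ≈ 50, bottom ≈ 0; segment ≈ 50.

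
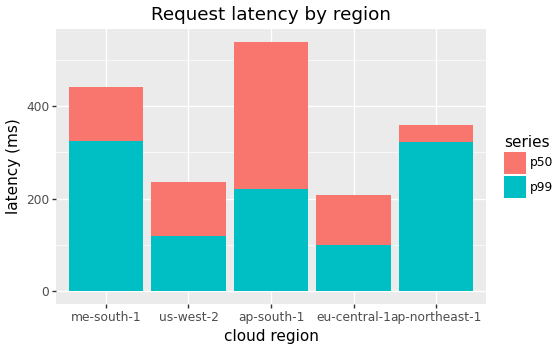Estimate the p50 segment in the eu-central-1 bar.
p50 top ≈ 200, bottom ≈ 100; segment ≈ 100.

≈ 100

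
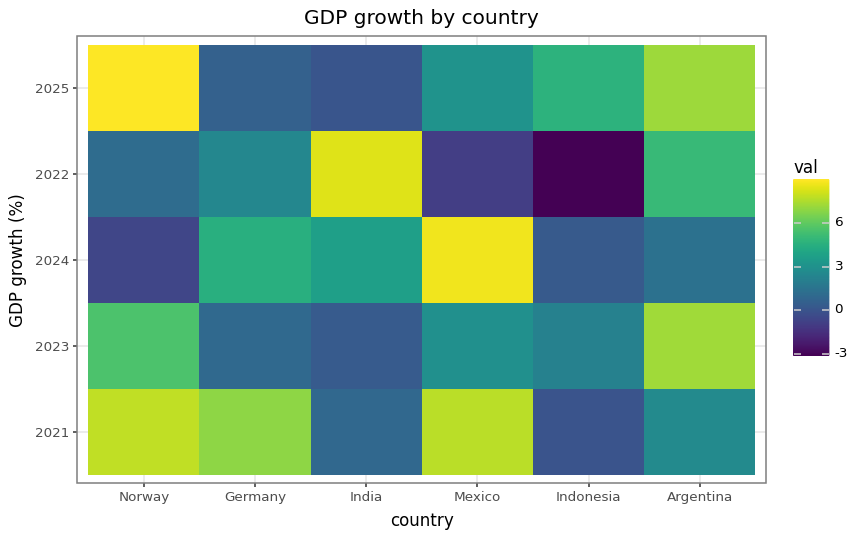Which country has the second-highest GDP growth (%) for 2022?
Argentina

Top 3 for 2022: India ≈ 8, Argentina ≈ 4, Germany ≈ 2.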